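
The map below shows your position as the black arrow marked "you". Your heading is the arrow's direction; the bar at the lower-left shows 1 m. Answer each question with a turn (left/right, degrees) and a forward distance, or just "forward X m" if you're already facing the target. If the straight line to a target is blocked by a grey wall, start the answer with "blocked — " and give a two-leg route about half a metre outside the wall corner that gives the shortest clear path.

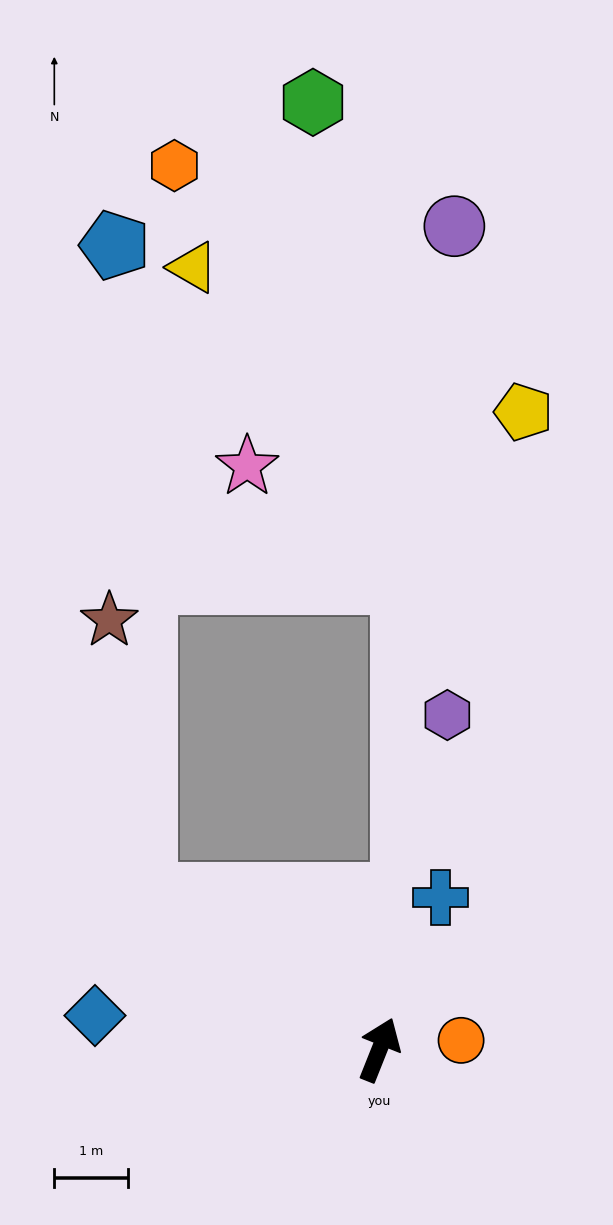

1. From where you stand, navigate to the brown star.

blocked — turn left 78°, forward 3.8 m, then turn right 49°, forward 3.8 m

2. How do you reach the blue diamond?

turn left 105°, forward 3.9 m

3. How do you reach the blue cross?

forward 2.2 m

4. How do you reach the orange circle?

turn right 62°, forward 1.1 m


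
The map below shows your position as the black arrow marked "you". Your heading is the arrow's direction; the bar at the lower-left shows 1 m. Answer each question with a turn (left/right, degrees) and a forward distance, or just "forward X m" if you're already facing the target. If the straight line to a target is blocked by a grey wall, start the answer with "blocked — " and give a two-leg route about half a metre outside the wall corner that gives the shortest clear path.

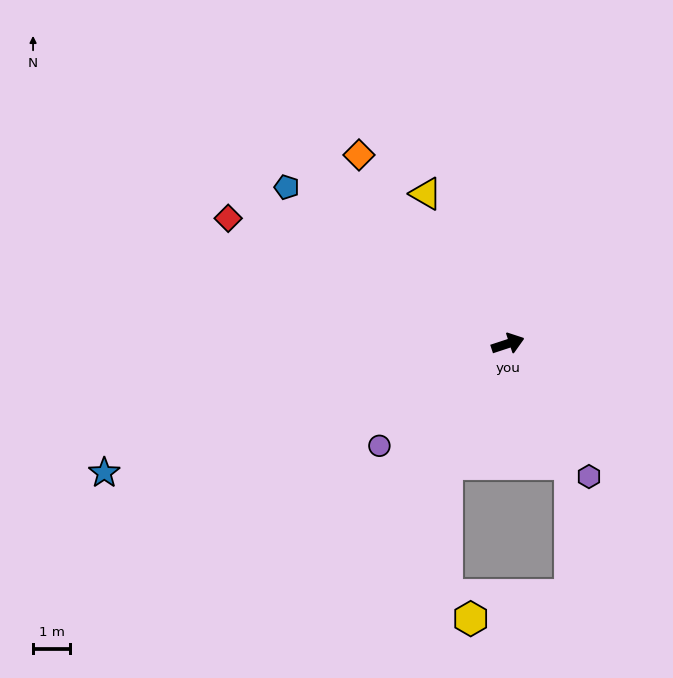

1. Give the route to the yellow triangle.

turn left 100°, forward 4.6 m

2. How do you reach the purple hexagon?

turn right 77°, forward 4.2 m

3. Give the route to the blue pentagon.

turn left 127°, forward 7.3 m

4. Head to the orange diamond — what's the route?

turn left 110°, forward 6.5 m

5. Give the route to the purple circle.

turn right 160°, forward 4.4 m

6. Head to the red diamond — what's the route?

turn left 138°, forward 8.2 m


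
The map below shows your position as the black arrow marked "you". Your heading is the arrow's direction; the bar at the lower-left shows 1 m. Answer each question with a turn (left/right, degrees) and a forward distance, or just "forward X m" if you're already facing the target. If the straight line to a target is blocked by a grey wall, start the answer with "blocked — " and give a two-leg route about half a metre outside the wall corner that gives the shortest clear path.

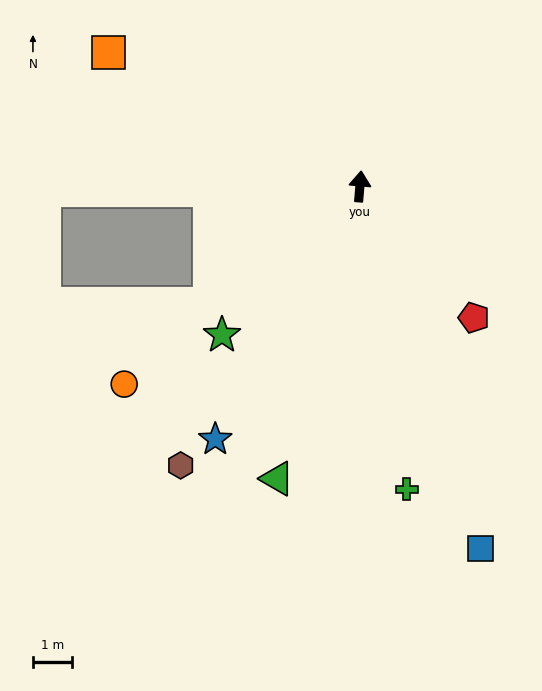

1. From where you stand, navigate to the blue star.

turn left 155°, forward 7.5 m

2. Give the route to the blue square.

turn right 157°, forward 9.8 m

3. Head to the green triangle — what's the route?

turn left 169°, forward 7.8 m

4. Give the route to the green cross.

turn right 166°, forward 7.9 m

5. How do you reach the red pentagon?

turn right 134°, forward 4.5 m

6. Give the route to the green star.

turn left 142°, forward 5.2 m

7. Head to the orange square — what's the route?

turn left 67°, forward 7.3 m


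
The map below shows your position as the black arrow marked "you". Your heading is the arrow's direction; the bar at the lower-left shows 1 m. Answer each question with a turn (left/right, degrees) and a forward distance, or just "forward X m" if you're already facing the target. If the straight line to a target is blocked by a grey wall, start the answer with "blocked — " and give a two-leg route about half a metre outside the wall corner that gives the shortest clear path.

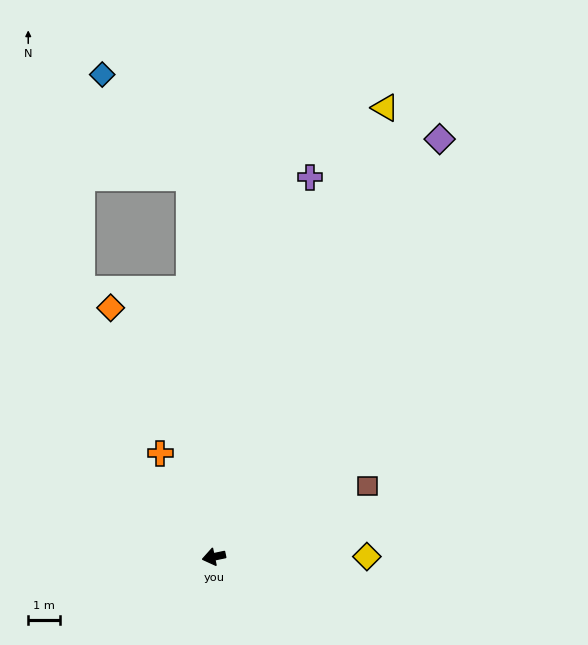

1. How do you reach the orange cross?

turn right 74°, forward 3.7 m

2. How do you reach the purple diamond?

turn right 130°, forward 14.9 m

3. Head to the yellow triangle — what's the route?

turn right 123°, forward 15.1 m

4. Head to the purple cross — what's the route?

turn right 116°, forward 12.3 m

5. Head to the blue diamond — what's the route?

blocked — turn right 98°, forward 11.9 m, then turn left 37°, forward 4.2 m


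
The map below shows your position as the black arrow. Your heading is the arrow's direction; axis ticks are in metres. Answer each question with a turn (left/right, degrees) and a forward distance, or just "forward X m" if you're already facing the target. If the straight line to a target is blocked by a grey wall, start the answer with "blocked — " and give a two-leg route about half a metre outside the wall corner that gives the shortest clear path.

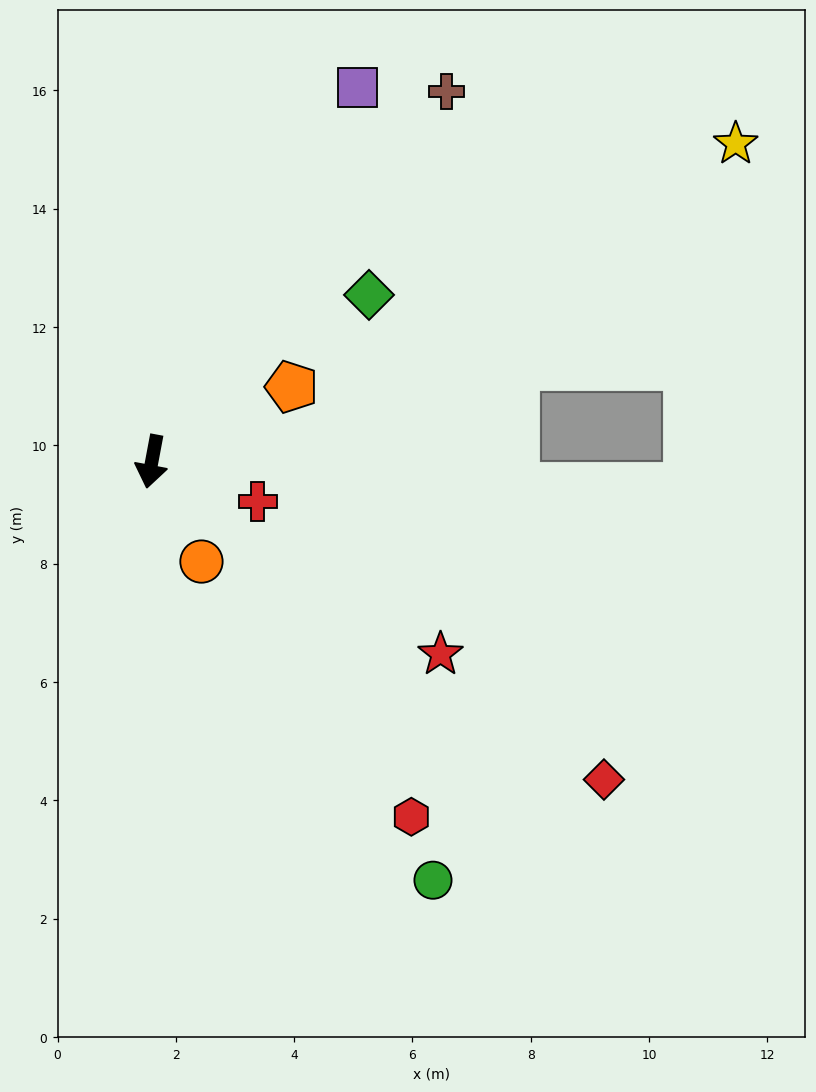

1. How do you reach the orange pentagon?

turn left 129°, forward 2.7 m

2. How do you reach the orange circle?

turn left 37°, forward 1.9 m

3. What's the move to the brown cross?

turn left 152°, forward 8.0 m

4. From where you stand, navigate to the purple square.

turn left 162°, forward 7.2 m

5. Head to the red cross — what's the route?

turn left 80°, forward 1.9 m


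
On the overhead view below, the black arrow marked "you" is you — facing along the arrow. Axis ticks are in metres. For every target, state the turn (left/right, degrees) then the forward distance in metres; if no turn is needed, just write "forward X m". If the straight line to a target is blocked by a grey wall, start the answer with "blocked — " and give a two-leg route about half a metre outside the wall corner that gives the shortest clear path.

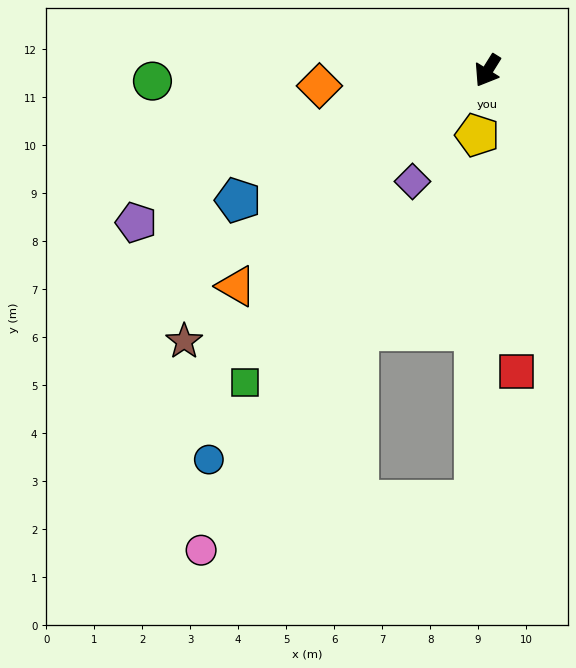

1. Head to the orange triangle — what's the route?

turn right 17°, forward 6.9 m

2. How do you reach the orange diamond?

turn right 53°, forward 3.5 m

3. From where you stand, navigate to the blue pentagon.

turn right 31°, forward 5.9 m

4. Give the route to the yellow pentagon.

turn left 23°, forward 1.4 m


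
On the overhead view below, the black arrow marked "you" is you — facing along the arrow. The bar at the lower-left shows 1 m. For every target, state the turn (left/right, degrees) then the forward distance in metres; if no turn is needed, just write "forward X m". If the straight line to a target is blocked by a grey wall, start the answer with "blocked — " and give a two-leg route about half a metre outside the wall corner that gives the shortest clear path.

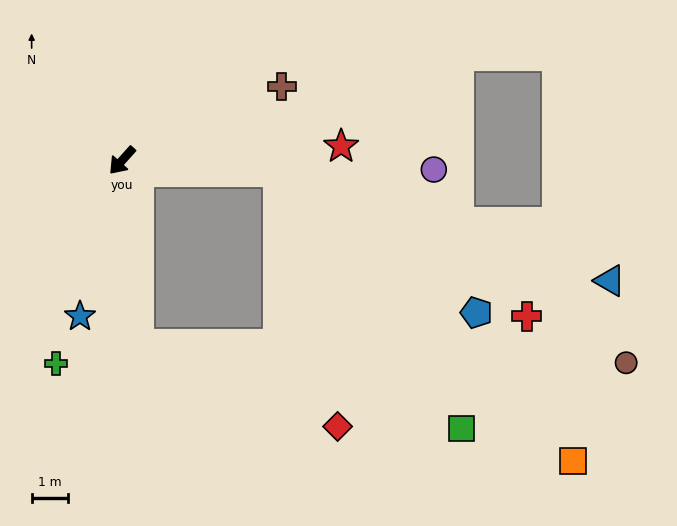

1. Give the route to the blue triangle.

blocked — turn left 128°, forward 4.3 m, then turn right 14°, forward 9.6 m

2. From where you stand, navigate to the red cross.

blocked — turn left 128°, forward 4.3 m, then turn right 26°, forward 7.9 m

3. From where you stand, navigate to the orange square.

blocked — turn left 128°, forward 4.3 m, then turn right 41°, forward 11.3 m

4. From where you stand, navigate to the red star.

turn left 136°, forward 6.0 m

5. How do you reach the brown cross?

turn left 157°, forward 4.8 m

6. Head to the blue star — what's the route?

turn left 27°, forward 4.4 m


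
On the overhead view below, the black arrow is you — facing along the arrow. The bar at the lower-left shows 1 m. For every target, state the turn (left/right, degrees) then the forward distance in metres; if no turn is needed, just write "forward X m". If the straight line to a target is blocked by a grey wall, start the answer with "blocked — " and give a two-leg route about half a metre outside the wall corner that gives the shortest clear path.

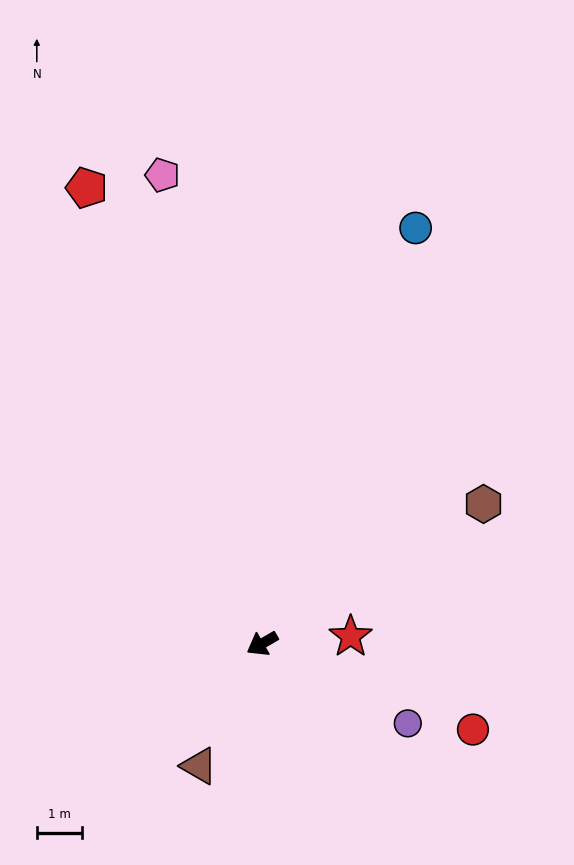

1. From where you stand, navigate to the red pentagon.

turn right 99°, forward 10.7 m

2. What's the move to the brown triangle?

turn left 33°, forward 3.0 m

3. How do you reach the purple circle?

turn left 121°, forward 3.7 m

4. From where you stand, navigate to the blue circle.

turn right 140°, forward 9.7 m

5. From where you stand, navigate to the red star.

turn left 154°, forward 2.0 m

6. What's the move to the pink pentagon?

turn right 108°, forward 10.5 m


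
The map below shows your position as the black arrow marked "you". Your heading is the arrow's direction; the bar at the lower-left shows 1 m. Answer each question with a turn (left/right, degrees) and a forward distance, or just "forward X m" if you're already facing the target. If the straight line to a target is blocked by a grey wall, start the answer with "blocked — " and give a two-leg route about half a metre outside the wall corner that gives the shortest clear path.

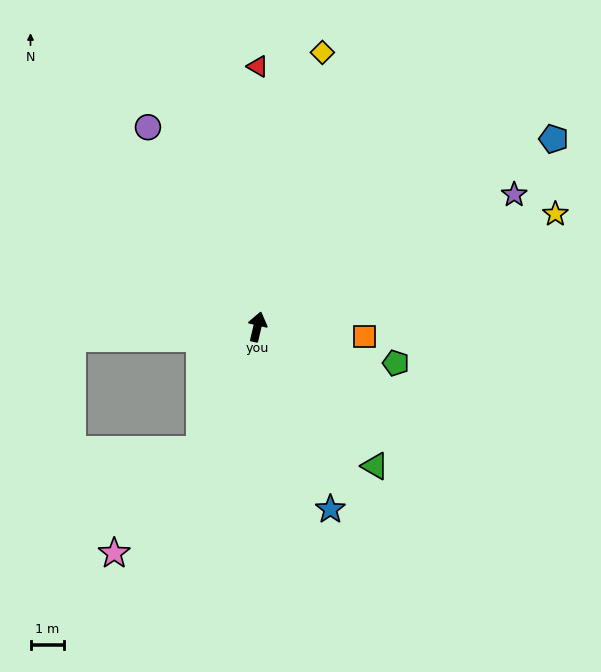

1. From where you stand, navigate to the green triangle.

turn right 127°, forward 5.4 m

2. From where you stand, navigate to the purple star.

turn right 50°, forward 8.5 m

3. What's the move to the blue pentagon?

turn right 44°, forward 10.3 m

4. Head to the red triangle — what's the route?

turn left 13°, forward 7.7 m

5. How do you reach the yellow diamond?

forward 8.3 m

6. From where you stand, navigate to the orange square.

turn right 82°, forward 3.2 m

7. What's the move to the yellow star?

turn right 56°, forward 9.4 m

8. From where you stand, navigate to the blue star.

turn right 145°, forward 5.8 m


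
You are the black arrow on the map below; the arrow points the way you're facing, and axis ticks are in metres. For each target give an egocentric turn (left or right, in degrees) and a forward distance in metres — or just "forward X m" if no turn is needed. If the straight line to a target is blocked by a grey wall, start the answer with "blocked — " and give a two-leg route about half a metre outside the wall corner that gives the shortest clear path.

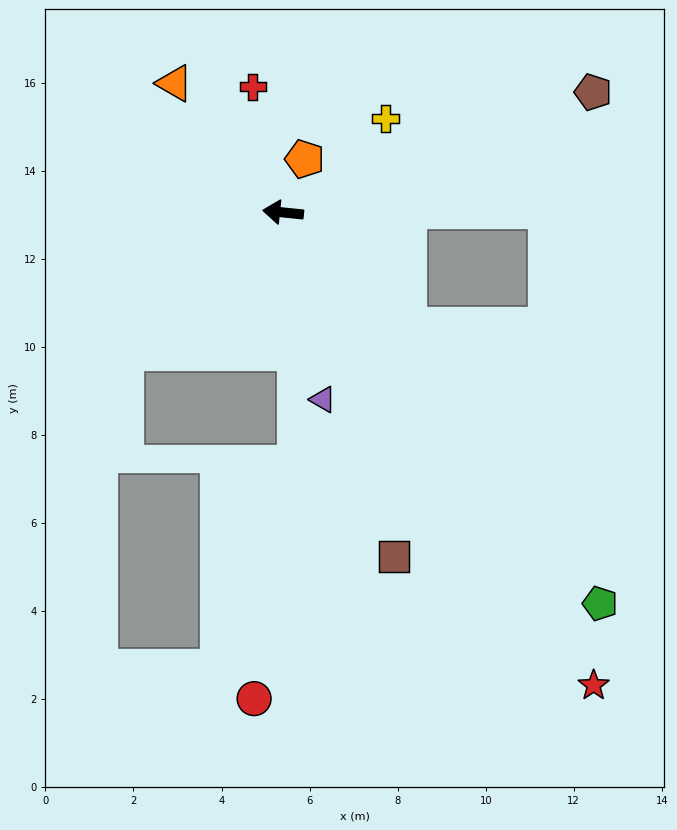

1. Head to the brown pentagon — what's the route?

turn right 153°, forward 7.6 m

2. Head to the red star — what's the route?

turn left 129°, forward 12.9 m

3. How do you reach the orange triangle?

turn right 44°, forward 3.8 m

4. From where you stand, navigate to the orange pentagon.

turn right 106°, forward 1.3 m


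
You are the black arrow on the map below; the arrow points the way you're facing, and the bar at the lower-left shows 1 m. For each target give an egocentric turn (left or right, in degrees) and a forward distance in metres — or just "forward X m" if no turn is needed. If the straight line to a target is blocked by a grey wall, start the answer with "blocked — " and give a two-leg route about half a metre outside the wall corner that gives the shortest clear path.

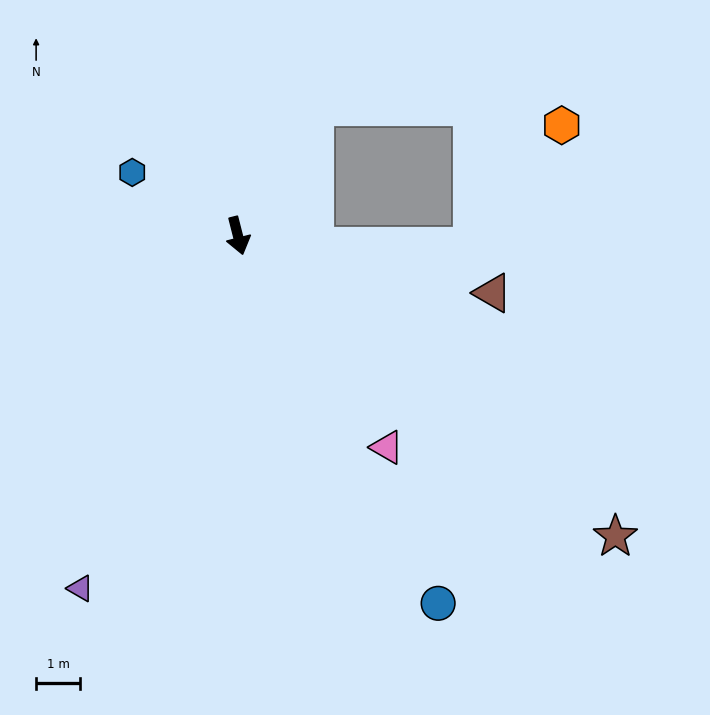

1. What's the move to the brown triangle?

turn left 63°, forward 5.9 m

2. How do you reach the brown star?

turn left 37°, forward 10.9 m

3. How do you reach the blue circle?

turn left 14°, forward 9.4 m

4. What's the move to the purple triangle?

turn right 38°, forward 8.7 m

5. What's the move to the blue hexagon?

turn right 135°, forward 2.8 m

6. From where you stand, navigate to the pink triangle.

turn left 21°, forward 5.8 m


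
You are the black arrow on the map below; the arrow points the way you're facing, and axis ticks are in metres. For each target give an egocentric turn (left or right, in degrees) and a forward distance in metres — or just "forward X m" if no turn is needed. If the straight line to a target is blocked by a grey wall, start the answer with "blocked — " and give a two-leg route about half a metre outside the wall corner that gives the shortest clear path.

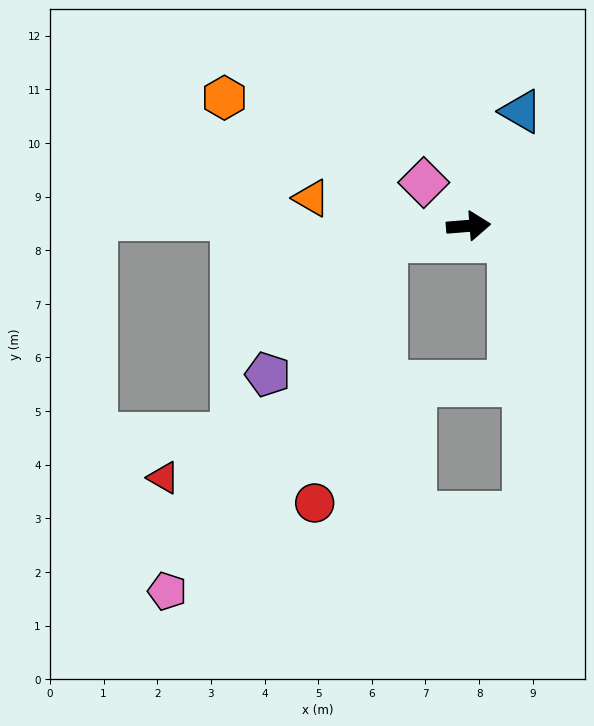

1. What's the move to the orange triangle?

turn left 165°, forward 3.0 m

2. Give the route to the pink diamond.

turn left 131°, forward 1.2 m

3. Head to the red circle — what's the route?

blocked — turn right 175°, forward 1.6 m, then turn left 65°, forward 5.1 m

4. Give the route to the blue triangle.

turn left 61°, forward 2.3 m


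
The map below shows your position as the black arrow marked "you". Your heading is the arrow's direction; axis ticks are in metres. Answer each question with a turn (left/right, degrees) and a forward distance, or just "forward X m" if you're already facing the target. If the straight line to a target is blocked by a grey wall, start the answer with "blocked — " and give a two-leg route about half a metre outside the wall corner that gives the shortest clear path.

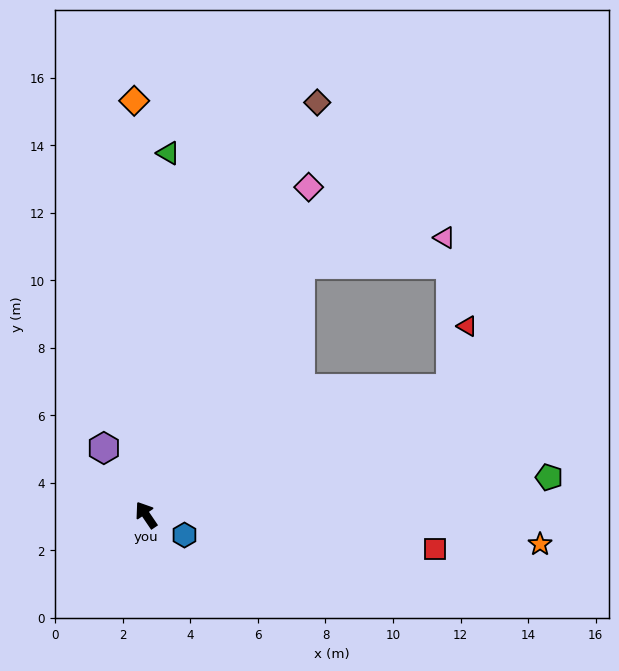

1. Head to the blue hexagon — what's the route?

turn right 152°, forward 1.3 m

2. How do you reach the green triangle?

turn right 38°, forward 10.7 m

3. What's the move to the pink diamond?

turn right 61°, forward 10.8 m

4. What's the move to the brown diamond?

turn right 57°, forward 13.2 m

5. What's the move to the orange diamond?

turn right 33°, forward 12.3 m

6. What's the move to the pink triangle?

blocked — turn right 66°, forward 8.7 m, then turn right 47°, forward 4.3 m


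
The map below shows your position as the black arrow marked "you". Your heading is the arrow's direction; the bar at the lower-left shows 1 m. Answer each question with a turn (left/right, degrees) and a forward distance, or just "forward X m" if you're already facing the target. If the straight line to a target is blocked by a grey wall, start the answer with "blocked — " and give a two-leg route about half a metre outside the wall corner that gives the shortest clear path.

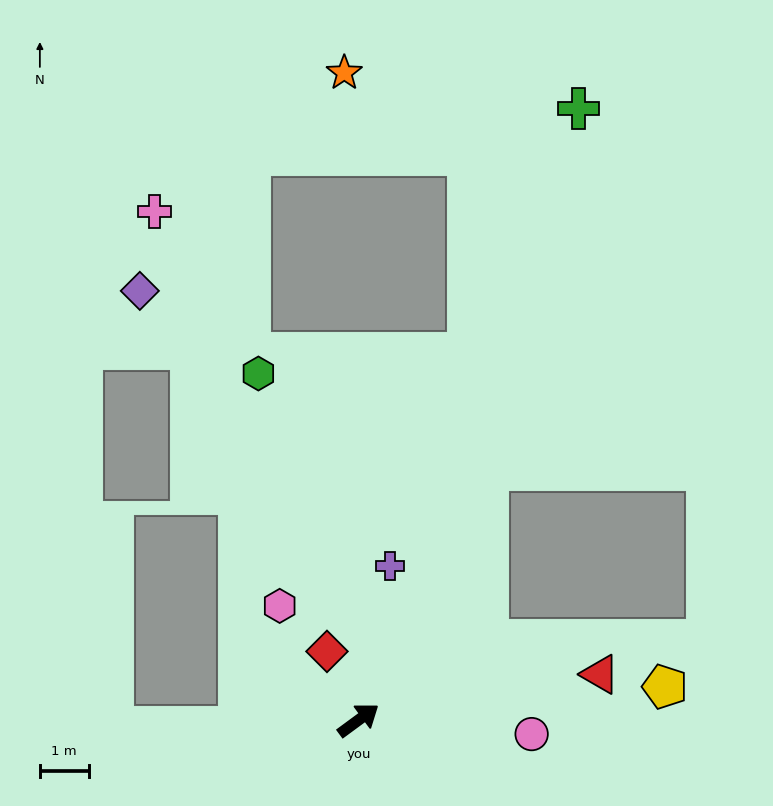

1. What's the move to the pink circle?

turn right 41°, forward 3.6 m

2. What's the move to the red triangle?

turn right 26°, forward 5.0 m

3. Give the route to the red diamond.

turn left 78°, forward 1.5 m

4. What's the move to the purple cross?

turn left 42°, forward 3.2 m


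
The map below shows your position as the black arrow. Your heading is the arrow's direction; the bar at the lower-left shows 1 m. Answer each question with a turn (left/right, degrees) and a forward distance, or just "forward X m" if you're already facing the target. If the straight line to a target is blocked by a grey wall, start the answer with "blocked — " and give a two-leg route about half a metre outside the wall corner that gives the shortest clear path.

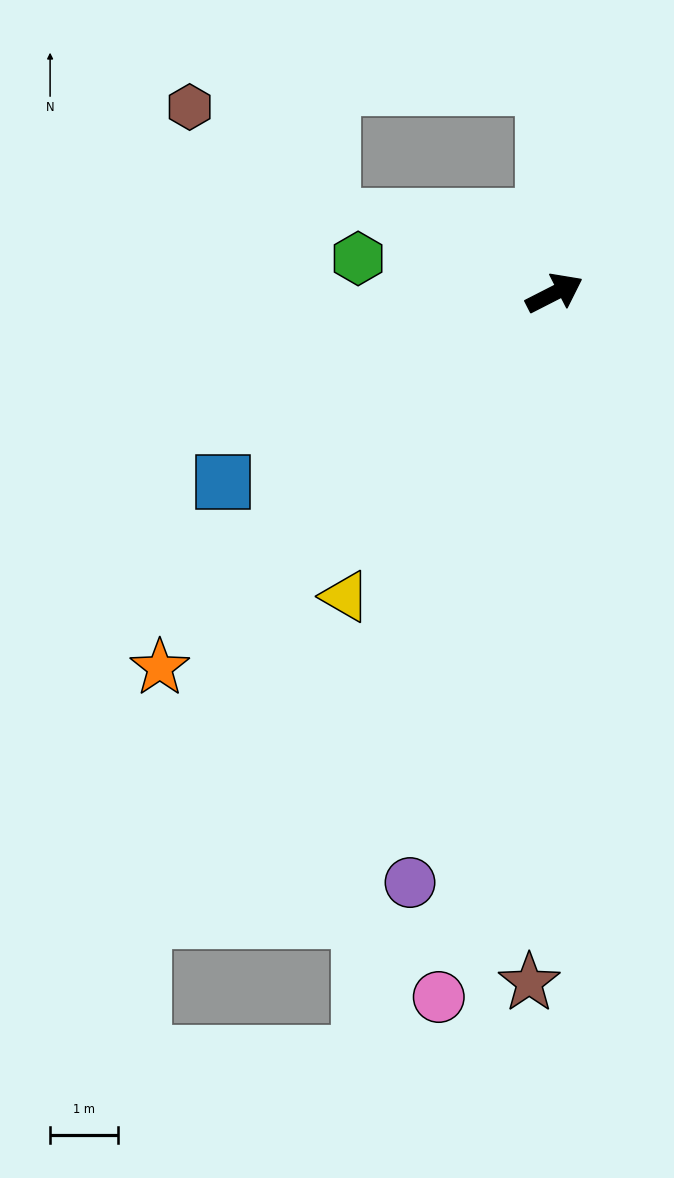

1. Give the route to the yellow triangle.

turn right 152°, forward 5.4 m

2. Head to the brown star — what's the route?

turn right 119°, forward 10.1 m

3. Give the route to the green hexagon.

turn left 143°, forward 2.9 m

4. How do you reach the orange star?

turn right 164°, forward 8.0 m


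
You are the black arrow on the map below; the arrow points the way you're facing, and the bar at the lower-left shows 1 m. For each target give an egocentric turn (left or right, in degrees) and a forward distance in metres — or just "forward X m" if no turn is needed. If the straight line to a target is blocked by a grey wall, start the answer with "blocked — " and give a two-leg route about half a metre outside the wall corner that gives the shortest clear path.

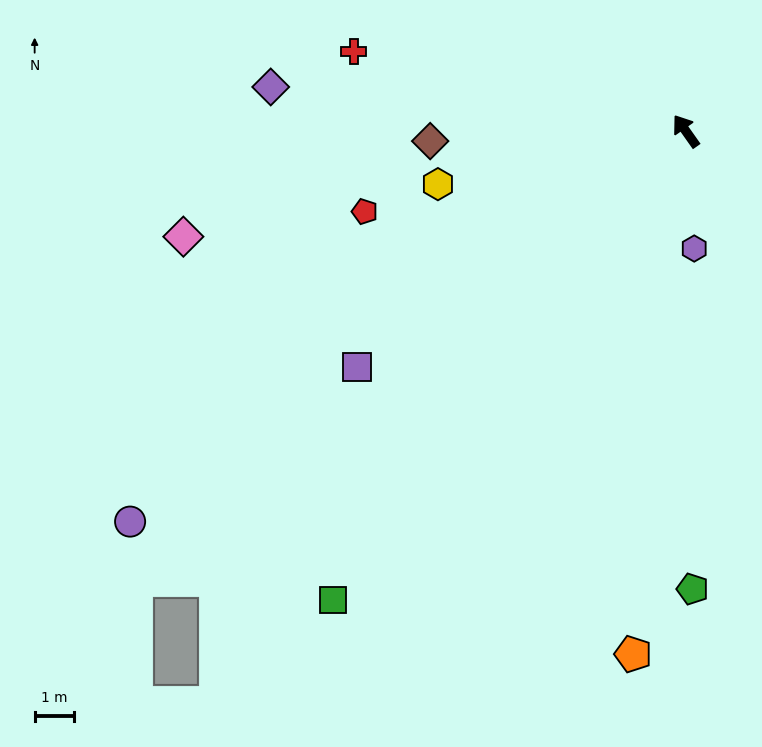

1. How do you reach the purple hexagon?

turn left 149°, forward 3.0 m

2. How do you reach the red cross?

turn left 41°, forward 8.7 m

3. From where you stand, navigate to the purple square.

turn left 90°, forward 10.3 m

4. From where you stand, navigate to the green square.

turn left 108°, forward 14.9 m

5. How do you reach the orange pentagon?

turn left 139°, forward 13.4 m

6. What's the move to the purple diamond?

turn left 49°, forward 10.6 m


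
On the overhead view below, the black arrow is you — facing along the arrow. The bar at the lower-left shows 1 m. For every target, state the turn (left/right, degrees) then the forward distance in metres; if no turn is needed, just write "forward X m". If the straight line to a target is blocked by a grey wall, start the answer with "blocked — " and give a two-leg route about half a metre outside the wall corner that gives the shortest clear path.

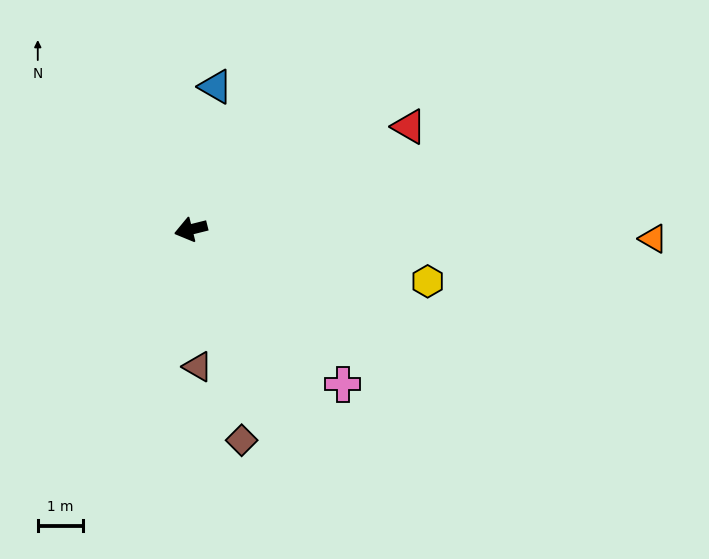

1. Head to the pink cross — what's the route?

turn left 120°, forward 4.8 m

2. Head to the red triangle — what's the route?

turn right 169°, forward 5.4 m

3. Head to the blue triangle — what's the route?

turn right 114°, forward 3.2 m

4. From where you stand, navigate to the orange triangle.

turn left 165°, forward 10.3 m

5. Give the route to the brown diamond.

turn left 90°, forward 4.8 m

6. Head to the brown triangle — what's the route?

turn left 79°, forward 3.1 m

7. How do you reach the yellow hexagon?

turn left 154°, forward 5.4 m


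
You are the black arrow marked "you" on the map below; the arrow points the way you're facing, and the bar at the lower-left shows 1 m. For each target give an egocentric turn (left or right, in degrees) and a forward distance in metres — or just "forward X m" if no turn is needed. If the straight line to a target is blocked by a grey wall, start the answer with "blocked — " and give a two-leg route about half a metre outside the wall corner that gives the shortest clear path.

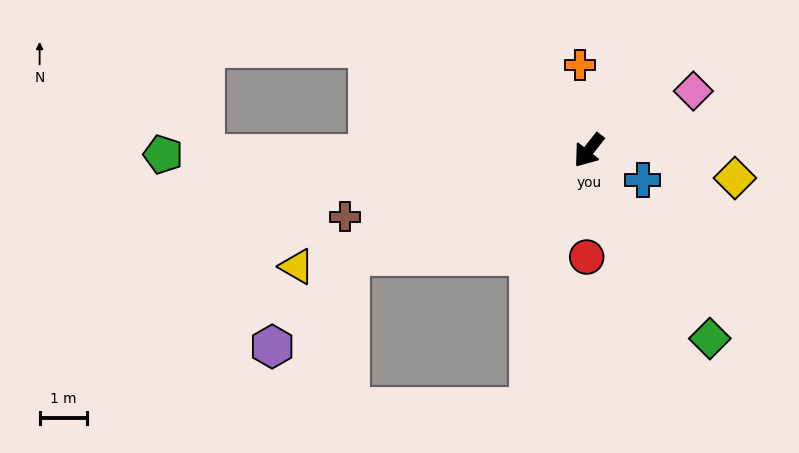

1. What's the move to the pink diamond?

turn left 158°, forward 2.5 m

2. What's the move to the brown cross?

turn right 37°, forward 5.3 m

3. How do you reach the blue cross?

turn left 100°, forward 1.3 m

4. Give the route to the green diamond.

turn left 71°, forward 4.7 m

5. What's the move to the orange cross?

turn right 136°, forward 1.8 m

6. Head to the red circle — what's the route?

turn left 37°, forward 2.2 m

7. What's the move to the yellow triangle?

turn right 30°, forward 6.6 m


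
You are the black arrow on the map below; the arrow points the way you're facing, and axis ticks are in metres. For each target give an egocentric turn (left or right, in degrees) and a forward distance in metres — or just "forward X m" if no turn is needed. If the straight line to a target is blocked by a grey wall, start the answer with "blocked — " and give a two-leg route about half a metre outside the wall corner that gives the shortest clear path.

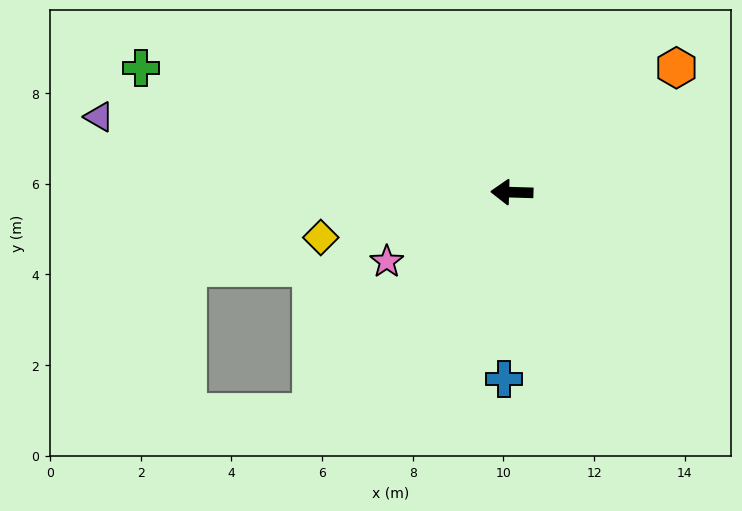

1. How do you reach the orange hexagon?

turn right 141°, forward 4.6 m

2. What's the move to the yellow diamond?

turn left 15°, forward 4.3 m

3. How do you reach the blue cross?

turn left 89°, forward 4.1 m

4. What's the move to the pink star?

turn left 31°, forward 3.2 m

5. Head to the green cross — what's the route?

turn right 17°, forward 8.6 m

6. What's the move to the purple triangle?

turn right 9°, forward 9.3 m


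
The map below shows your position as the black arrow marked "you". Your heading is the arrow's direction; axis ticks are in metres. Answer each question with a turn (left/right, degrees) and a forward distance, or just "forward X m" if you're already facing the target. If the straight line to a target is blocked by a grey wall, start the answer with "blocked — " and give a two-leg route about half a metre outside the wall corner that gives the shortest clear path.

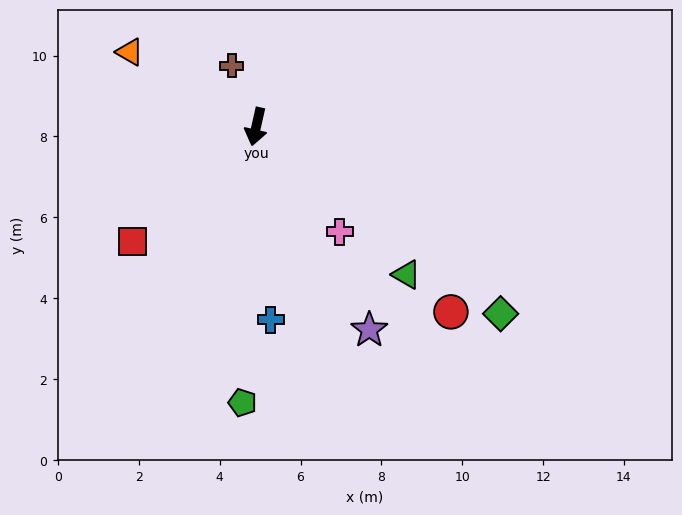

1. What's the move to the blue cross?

turn left 17°, forward 4.8 m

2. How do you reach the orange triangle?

turn right 108°, forward 3.6 m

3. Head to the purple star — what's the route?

turn left 42°, forward 5.8 m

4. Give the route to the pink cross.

turn left 51°, forward 3.3 m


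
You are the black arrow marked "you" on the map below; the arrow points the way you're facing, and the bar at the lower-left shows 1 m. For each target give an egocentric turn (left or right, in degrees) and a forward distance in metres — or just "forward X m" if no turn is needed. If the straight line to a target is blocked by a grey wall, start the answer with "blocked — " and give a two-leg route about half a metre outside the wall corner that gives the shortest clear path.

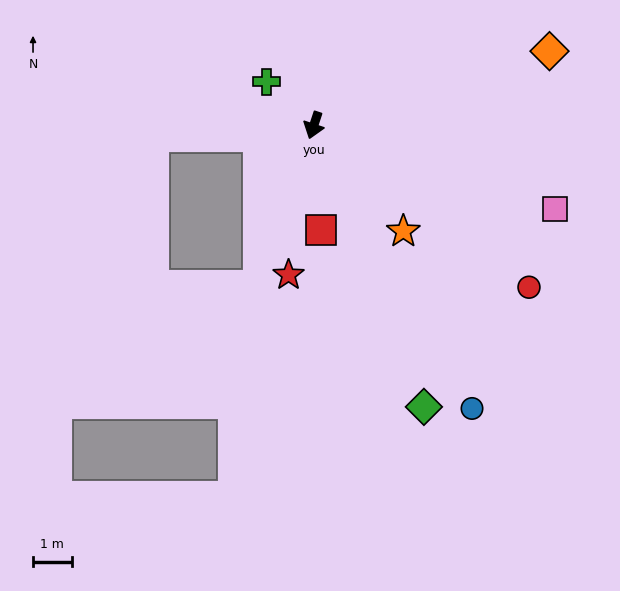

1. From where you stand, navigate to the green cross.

turn right 114°, forward 1.7 m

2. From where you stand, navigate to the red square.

turn left 22°, forward 2.7 m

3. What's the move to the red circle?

turn left 71°, forward 7.0 m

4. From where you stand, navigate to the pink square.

turn left 89°, forward 6.6 m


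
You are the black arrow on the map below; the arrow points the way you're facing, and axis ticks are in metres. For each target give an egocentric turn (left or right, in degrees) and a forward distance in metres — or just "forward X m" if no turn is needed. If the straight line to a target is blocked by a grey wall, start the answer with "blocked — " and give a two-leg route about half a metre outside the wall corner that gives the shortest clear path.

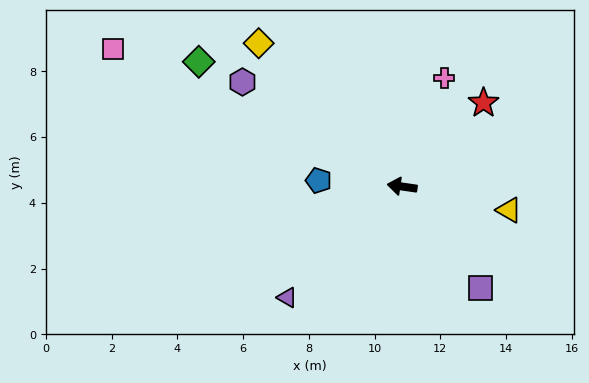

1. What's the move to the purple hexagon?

turn right 25°, forward 5.8 m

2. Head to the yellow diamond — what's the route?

turn right 37°, forward 6.2 m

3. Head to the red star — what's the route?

turn right 126°, forward 3.6 m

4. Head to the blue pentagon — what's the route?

turn left 4°, forward 2.5 m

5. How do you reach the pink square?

turn right 17°, forward 9.7 m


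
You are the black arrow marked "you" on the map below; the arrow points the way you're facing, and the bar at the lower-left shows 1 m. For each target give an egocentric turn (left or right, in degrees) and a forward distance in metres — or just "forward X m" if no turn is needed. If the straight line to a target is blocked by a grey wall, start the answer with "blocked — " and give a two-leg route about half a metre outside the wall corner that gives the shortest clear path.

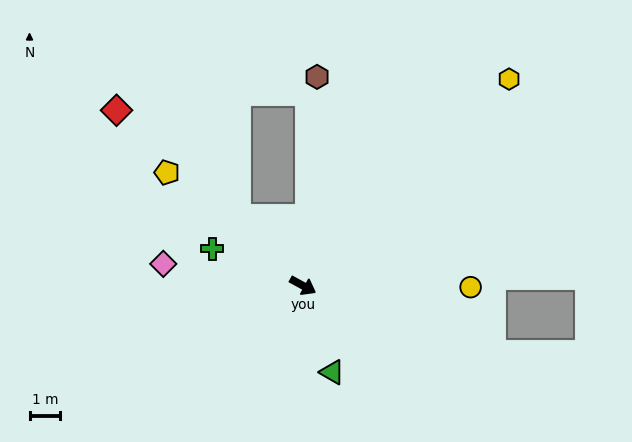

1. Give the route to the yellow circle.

turn left 28°, forward 5.4 m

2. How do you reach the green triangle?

turn right 43°, forward 3.0 m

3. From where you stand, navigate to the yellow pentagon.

turn left 169°, forward 5.7 m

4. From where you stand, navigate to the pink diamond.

turn right 160°, forward 4.6 m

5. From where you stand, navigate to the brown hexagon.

turn left 115°, forward 6.8 m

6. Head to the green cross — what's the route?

turn right 173°, forward 3.2 m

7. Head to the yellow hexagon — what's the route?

turn left 74°, forward 9.5 m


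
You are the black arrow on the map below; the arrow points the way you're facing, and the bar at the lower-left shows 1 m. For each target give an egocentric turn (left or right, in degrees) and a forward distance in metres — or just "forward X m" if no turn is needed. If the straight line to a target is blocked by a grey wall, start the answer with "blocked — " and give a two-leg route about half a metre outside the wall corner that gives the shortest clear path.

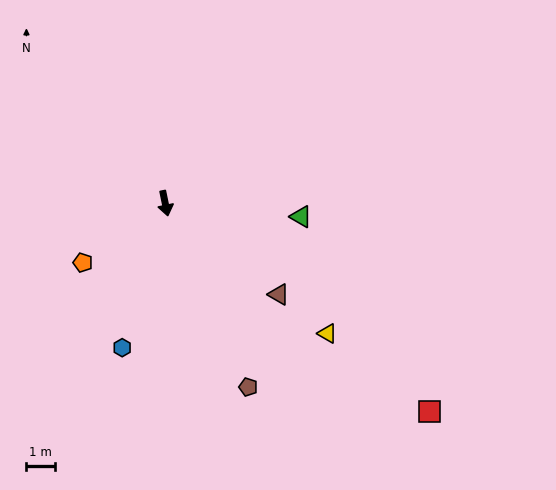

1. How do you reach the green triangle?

turn left 73°, forward 4.8 m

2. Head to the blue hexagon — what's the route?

turn right 28°, forward 5.3 m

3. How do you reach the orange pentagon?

turn right 66°, forward 3.6 m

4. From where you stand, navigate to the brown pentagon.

turn left 13°, forward 7.1 m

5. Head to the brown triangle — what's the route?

turn left 40°, forward 5.2 m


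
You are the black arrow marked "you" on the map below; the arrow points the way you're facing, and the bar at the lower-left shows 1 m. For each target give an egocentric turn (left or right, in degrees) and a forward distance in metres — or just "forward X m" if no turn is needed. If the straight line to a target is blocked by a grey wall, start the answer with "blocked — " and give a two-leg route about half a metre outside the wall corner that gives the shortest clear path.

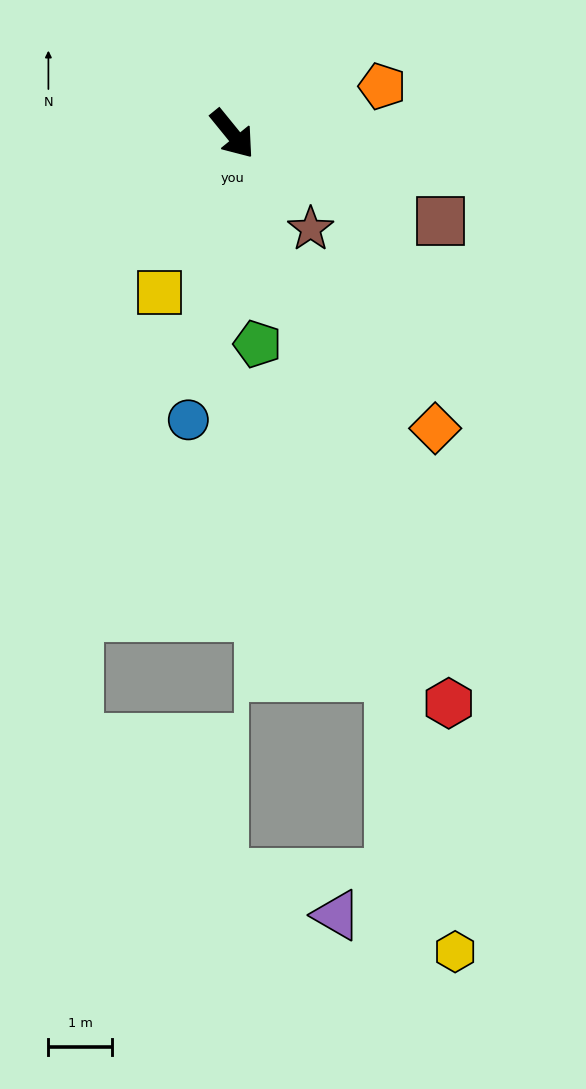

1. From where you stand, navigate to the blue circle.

turn right 48°, forward 4.6 m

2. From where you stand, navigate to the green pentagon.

turn right 32°, forward 3.3 m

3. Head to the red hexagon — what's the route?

turn right 18°, forward 9.6 m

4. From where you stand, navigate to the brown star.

forward 1.9 m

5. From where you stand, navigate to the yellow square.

turn right 64°, forward 2.8 m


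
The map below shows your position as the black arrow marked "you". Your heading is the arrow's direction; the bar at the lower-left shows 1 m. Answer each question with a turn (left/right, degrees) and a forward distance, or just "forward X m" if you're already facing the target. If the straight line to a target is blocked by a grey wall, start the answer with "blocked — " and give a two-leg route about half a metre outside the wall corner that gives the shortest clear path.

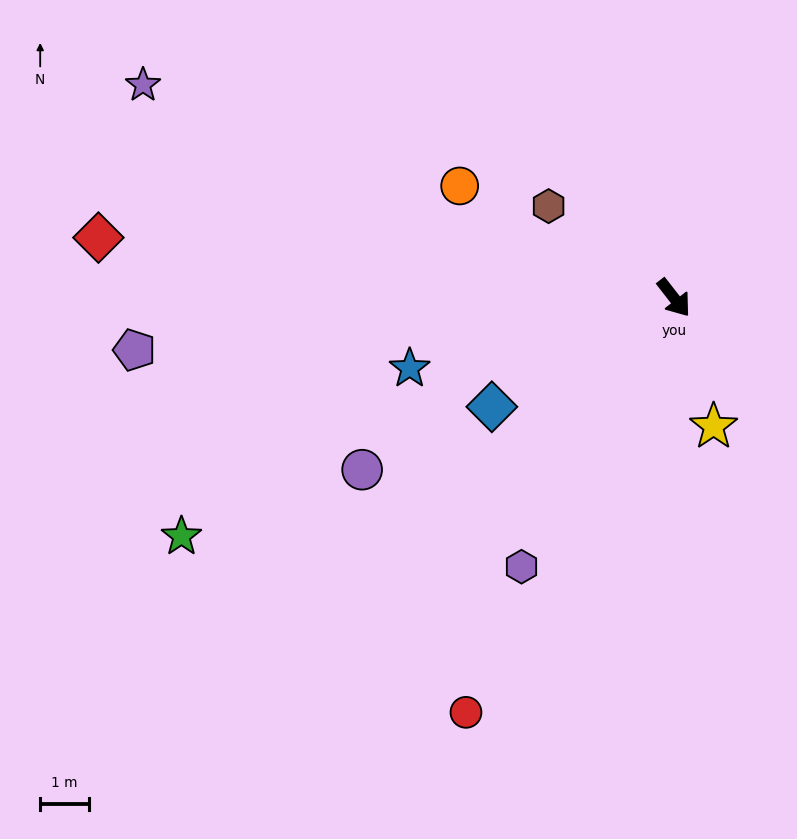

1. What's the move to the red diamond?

turn right 134°, forward 11.9 m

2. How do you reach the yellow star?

turn right 21°, forward 2.8 m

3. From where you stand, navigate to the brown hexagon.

turn right 164°, forward 3.2 m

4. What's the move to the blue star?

turn right 113°, forward 5.6 m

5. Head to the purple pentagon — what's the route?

turn right 122°, forward 11.1 m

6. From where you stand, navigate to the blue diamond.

turn right 97°, forward 4.4 m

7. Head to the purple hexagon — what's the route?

turn right 67°, forward 6.4 m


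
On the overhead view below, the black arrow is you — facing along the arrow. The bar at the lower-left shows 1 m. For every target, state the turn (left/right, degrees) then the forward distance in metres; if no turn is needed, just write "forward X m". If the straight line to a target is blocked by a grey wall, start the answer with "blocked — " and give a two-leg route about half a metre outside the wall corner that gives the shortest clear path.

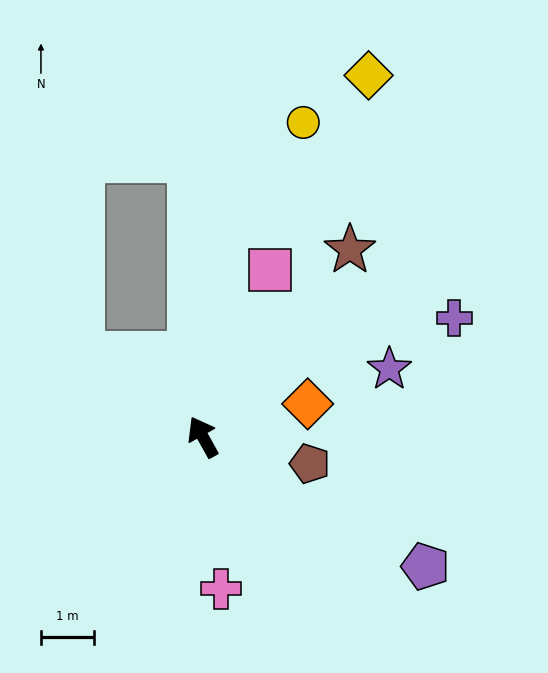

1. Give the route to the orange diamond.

turn right 102°, forward 2.1 m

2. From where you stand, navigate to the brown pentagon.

turn right 133°, forward 2.1 m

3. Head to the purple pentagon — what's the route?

turn right 149°, forward 4.9 m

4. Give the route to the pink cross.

turn left 158°, forward 2.9 m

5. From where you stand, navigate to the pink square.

turn right 51°, forward 3.4 m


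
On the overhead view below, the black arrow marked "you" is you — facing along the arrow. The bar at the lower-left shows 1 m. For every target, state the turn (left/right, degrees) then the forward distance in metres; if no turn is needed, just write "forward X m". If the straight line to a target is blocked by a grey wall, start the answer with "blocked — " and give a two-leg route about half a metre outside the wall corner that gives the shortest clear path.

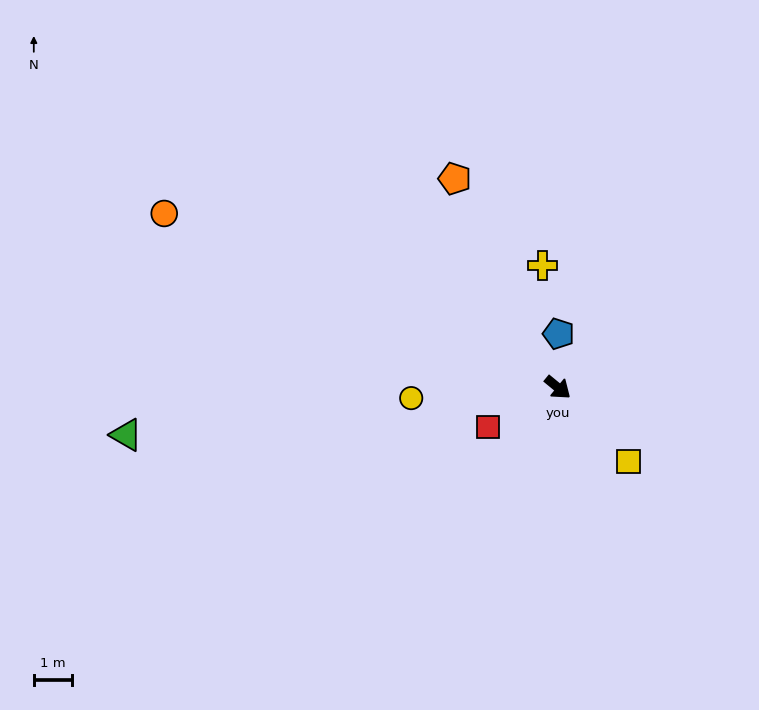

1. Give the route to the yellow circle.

turn right 136°, forward 3.8 m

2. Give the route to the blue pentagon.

turn left 129°, forward 1.4 m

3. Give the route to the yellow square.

turn right 7°, forward 2.6 m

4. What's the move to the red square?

turn right 111°, forward 2.1 m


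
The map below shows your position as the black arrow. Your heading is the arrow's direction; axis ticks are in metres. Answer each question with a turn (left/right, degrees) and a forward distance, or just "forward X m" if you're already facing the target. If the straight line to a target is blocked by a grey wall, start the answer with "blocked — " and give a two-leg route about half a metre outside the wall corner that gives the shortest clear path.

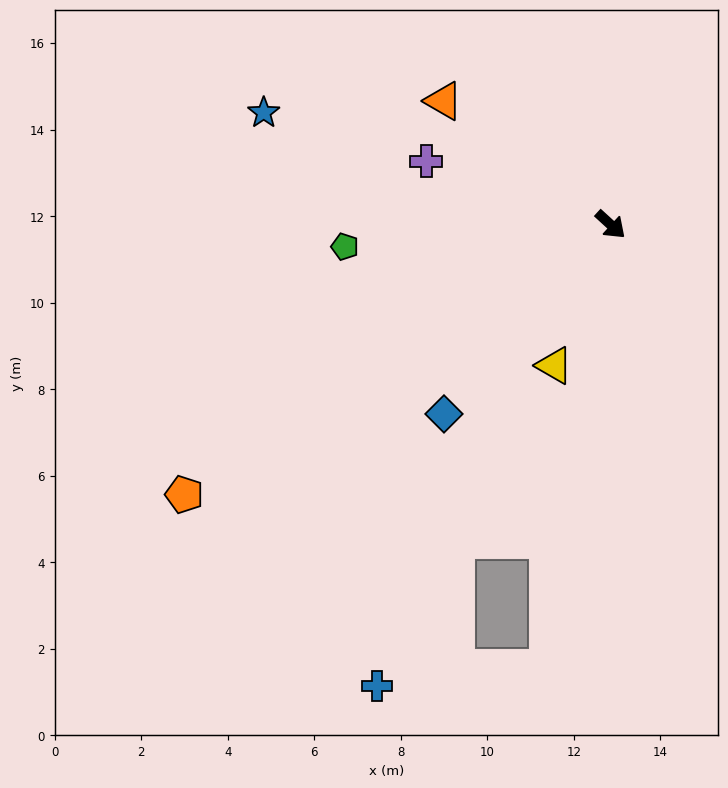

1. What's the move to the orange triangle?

turn right 174°, forward 4.8 m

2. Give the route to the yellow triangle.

turn right 69°, forward 3.5 m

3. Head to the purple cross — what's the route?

turn right 157°, forward 4.5 m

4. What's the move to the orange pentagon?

turn right 105°, forward 11.7 m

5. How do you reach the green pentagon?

turn right 133°, forward 6.2 m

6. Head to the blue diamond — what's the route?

turn right 89°, forward 5.8 m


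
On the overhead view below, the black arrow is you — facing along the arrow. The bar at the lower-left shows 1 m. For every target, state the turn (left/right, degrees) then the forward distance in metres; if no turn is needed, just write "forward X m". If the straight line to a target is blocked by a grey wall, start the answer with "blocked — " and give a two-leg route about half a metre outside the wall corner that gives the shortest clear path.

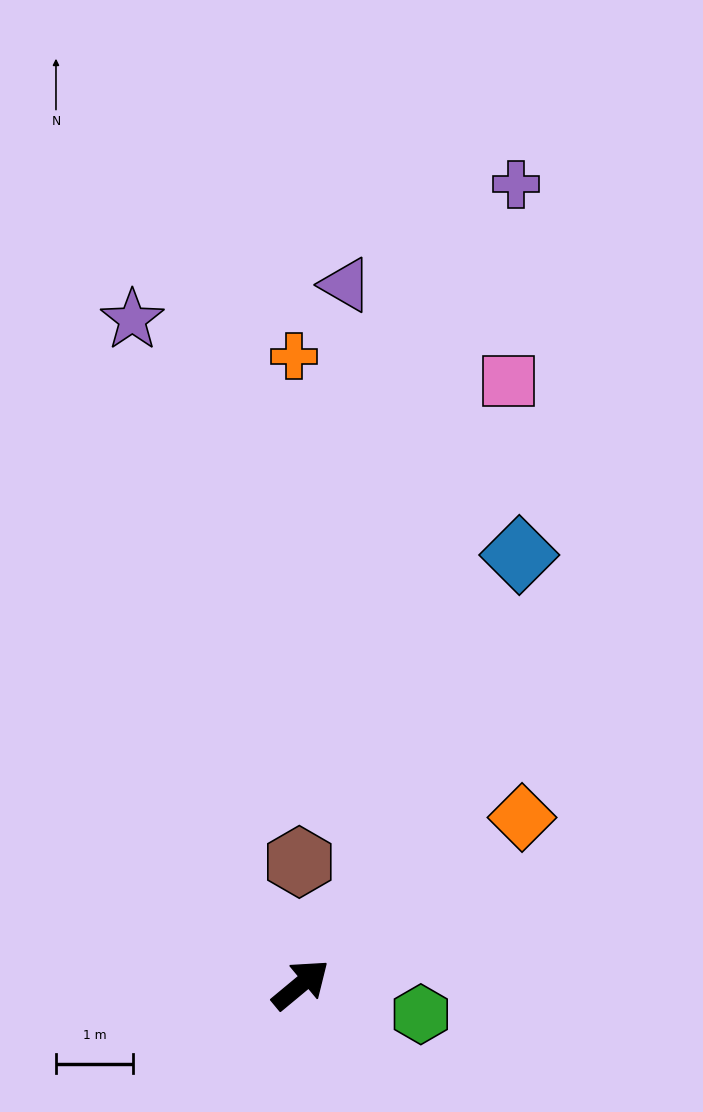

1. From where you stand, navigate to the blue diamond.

turn left 23°, forward 6.3 m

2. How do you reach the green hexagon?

turn right 54°, forward 1.6 m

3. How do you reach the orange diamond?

turn right 3°, forward 3.6 m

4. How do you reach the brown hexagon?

turn left 51°, forward 1.6 m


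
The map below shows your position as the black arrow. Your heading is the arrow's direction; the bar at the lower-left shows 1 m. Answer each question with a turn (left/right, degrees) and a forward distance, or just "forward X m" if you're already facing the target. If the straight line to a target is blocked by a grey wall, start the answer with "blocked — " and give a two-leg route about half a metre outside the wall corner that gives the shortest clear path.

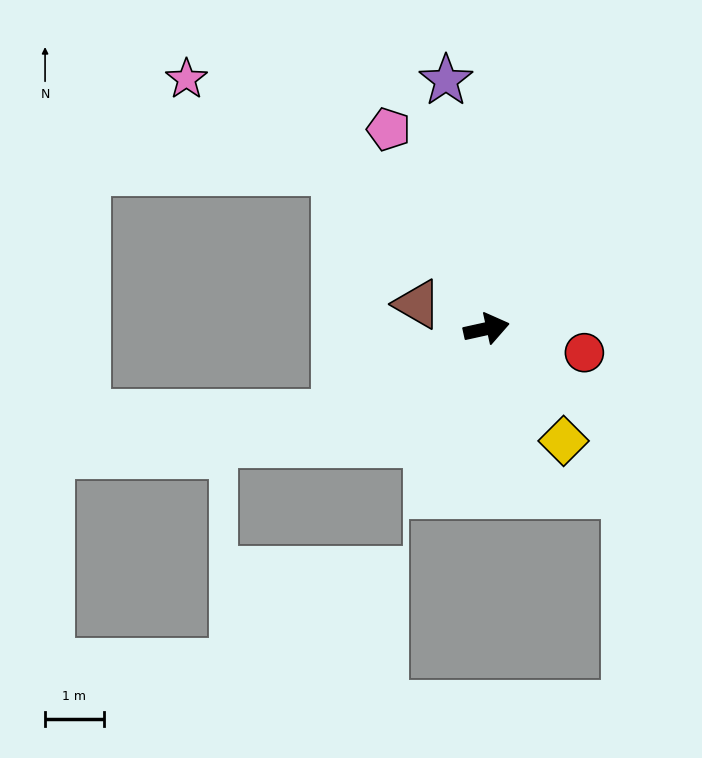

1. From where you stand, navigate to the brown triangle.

turn left 148°, forward 1.3 m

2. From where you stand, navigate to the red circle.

turn right 26°, forward 1.7 m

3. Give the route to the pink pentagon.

turn left 104°, forward 3.8 m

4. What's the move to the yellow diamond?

turn right 68°, forward 2.3 m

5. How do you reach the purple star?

turn left 87°, forward 4.3 m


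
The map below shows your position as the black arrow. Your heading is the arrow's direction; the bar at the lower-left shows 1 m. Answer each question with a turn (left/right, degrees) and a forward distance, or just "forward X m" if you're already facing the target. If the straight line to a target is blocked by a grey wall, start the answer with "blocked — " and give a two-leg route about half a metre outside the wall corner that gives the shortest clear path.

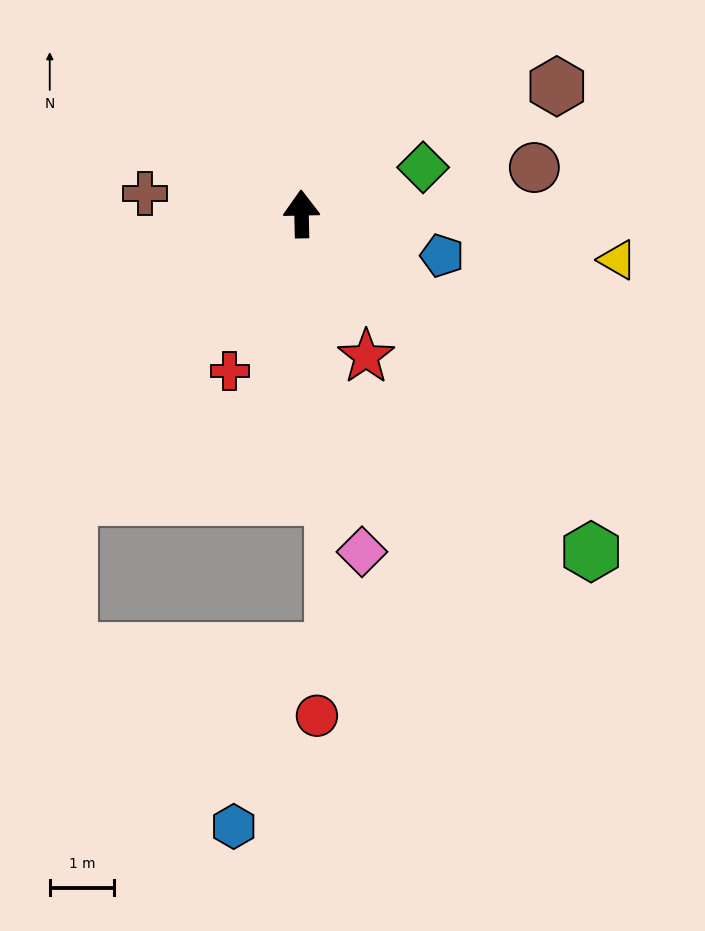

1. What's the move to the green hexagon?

turn right 141°, forward 6.9 m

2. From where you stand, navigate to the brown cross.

turn left 81°, forward 2.4 m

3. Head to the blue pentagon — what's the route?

turn right 108°, forward 2.3 m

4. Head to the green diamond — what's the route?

turn right 70°, forward 2.0 m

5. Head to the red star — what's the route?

turn right 157°, forward 2.4 m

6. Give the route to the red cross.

turn left 154°, forward 2.7 m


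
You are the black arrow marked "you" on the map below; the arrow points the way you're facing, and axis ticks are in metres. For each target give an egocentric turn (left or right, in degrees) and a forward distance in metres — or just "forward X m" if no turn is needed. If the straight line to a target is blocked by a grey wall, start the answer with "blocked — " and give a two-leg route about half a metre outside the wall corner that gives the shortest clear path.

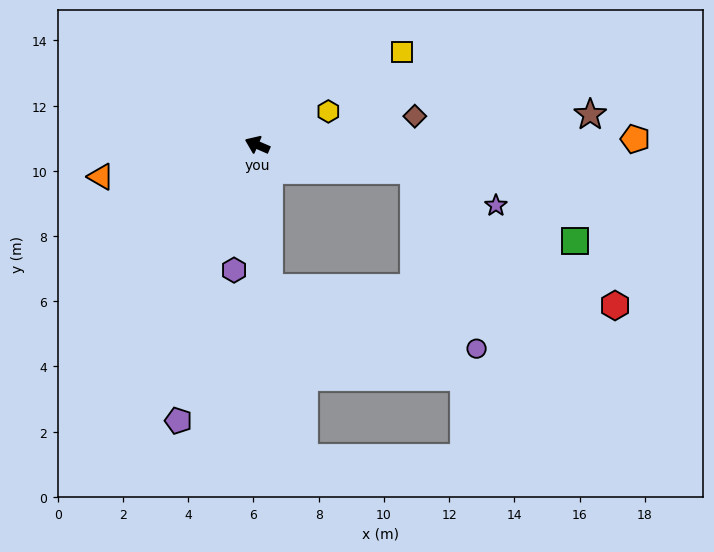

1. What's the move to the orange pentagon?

turn right 156°, forward 11.6 m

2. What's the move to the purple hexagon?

turn left 103°, forward 3.9 m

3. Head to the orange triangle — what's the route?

turn left 35°, forward 4.9 m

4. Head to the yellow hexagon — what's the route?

turn right 131°, forward 2.4 m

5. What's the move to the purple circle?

blocked — turn right 166°, forward 4.9 m, then turn right 61°, forward 5.8 m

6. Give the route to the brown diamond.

turn right 146°, forward 4.9 m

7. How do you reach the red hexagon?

blocked — turn left 118°, forward 4.4 m, then turn left 82°, forward 10.6 m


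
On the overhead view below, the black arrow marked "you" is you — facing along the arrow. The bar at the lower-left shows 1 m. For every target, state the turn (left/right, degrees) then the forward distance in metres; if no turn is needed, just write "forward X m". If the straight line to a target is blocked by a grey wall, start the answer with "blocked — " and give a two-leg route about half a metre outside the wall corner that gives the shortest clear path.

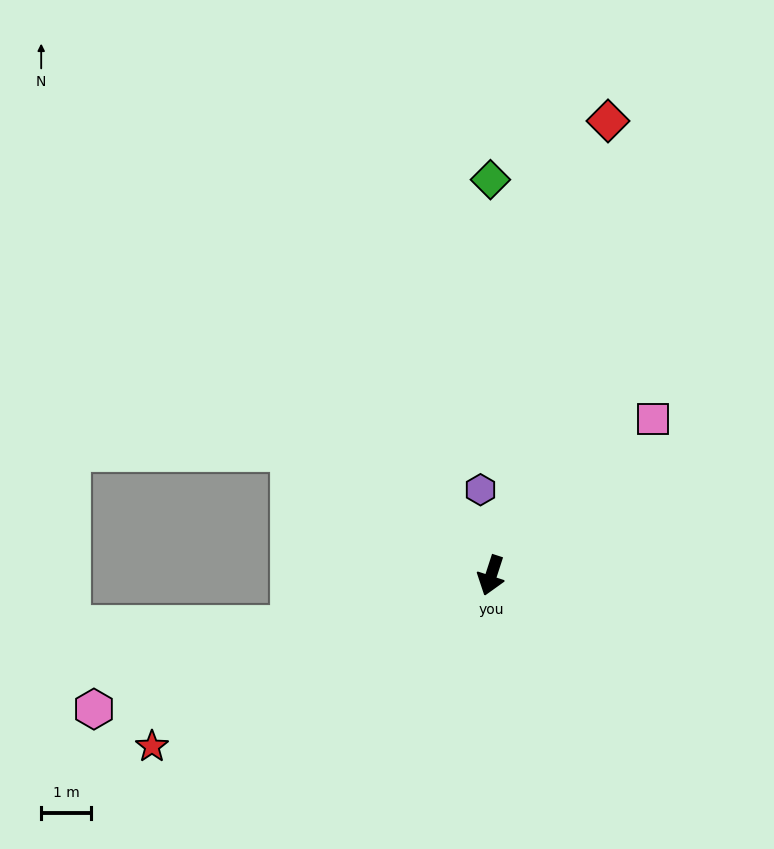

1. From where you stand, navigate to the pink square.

turn left 152°, forward 4.5 m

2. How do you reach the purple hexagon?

turn right 155°, forward 1.7 m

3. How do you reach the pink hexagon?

turn right 53°, forward 8.4 m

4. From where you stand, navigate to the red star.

turn right 45°, forward 7.6 m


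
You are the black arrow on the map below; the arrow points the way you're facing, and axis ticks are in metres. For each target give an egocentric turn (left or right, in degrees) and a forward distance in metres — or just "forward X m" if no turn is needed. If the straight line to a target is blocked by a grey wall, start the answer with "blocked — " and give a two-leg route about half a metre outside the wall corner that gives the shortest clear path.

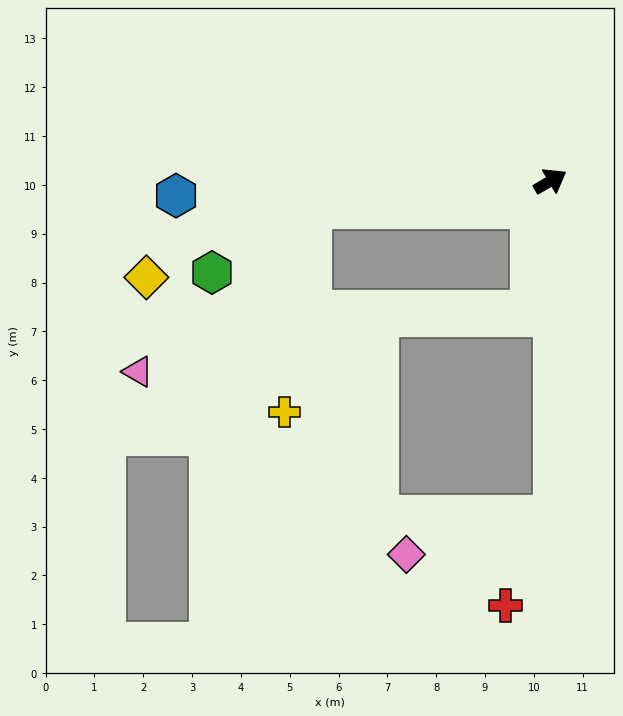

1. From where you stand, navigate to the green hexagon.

blocked — turn left 156°, forward 4.9 m, then turn left 27°, forward 2.4 m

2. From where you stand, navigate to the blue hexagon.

turn left 152°, forward 7.7 m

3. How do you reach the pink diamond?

blocked — turn right 120°, forward 6.9 m, then turn right 76°, forward 3.1 m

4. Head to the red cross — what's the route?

blocked — turn right 120°, forward 6.9 m, then turn right 29°, forward 2.1 m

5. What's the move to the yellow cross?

blocked — turn left 156°, forward 4.9 m, then turn left 76°, forward 4.2 m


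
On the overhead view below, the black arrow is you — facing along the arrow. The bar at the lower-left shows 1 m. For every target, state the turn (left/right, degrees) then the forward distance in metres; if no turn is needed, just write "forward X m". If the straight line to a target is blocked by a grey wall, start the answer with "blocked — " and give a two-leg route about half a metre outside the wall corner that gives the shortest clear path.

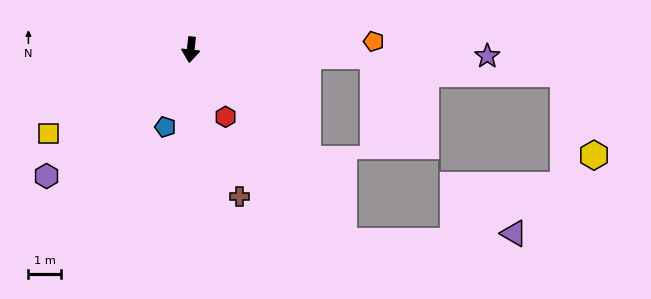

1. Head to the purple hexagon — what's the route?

turn right 42°, forward 5.9 m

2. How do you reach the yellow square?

turn right 53°, forward 5.1 m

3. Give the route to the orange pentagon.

turn left 99°, forward 5.7 m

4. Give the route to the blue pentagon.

turn right 12°, forward 2.5 m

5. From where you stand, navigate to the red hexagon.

turn left 34°, forward 2.3 m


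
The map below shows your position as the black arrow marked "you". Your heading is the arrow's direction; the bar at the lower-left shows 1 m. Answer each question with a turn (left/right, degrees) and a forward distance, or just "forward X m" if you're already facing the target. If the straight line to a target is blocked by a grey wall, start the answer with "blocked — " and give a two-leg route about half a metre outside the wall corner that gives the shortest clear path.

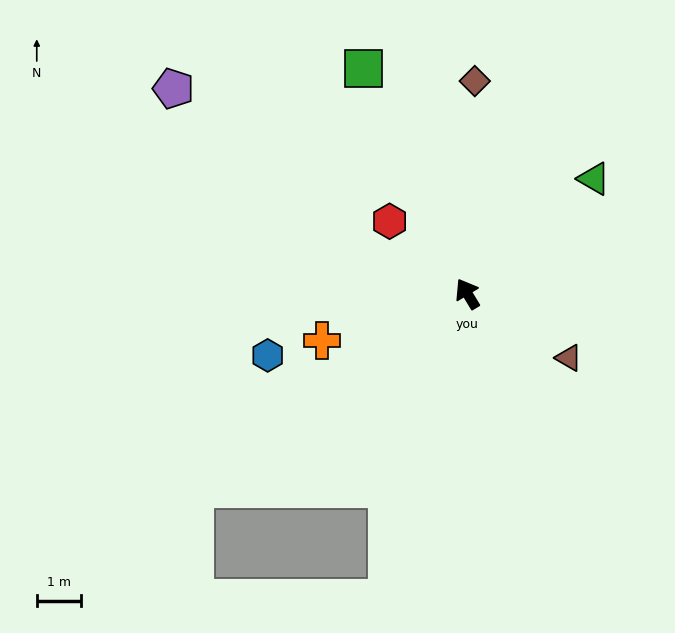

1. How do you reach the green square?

turn right 6°, forward 5.5 m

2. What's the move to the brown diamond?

turn right 33°, forward 4.8 m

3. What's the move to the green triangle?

turn right 79°, forward 3.8 m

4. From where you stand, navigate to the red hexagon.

turn left 16°, forward 2.4 m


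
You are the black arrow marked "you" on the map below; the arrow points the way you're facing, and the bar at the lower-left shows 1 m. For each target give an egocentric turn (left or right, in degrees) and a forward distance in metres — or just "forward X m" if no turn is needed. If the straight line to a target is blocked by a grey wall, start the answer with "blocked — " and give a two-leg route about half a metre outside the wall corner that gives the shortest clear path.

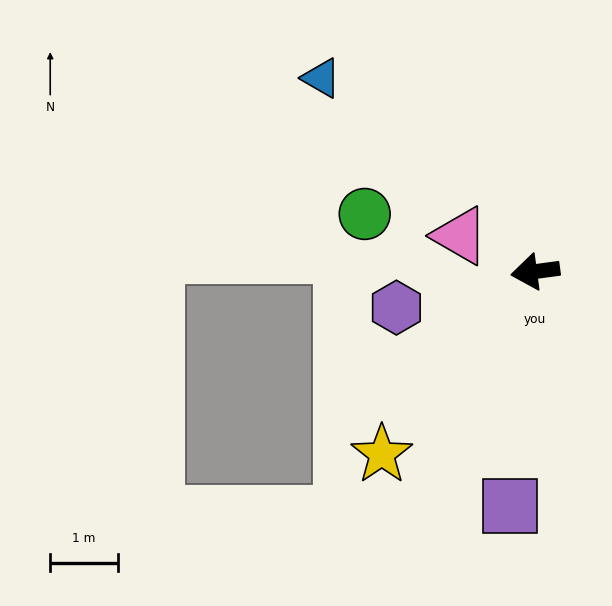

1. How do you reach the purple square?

turn left 76°, forward 3.5 m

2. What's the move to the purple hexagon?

turn left 7°, forward 2.1 m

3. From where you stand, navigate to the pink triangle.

turn right 33°, forward 1.2 m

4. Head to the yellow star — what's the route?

turn left 42°, forward 3.5 m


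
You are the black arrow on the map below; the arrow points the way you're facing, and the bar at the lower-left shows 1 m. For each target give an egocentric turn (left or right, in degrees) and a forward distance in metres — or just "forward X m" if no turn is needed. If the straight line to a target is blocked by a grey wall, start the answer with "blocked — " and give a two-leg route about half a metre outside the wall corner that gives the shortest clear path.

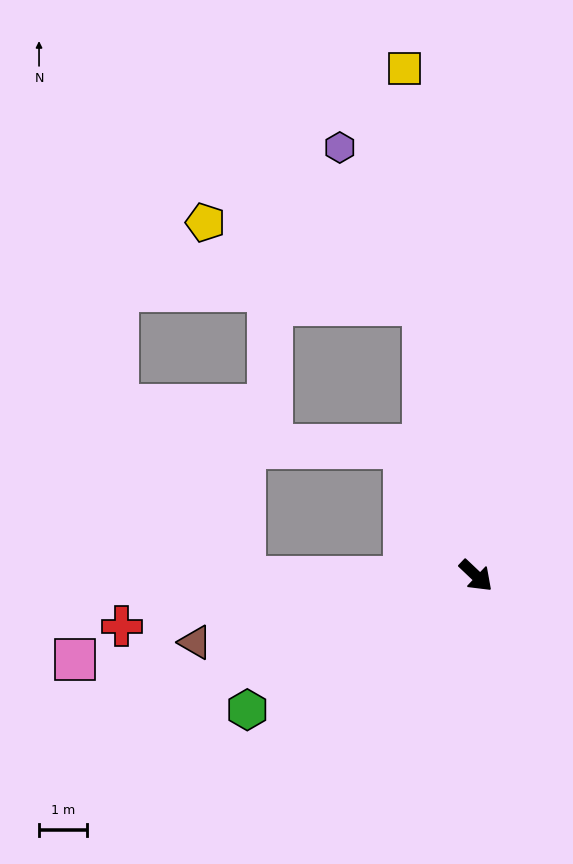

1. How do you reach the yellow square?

turn left 141°, forward 10.6 m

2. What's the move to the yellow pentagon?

blocked — turn left 145°, forward 5.7 m, then turn left 57°, forward 4.8 m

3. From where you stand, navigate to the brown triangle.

turn right 123°, forward 6.0 m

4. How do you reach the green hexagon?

turn right 106°, forward 5.5 m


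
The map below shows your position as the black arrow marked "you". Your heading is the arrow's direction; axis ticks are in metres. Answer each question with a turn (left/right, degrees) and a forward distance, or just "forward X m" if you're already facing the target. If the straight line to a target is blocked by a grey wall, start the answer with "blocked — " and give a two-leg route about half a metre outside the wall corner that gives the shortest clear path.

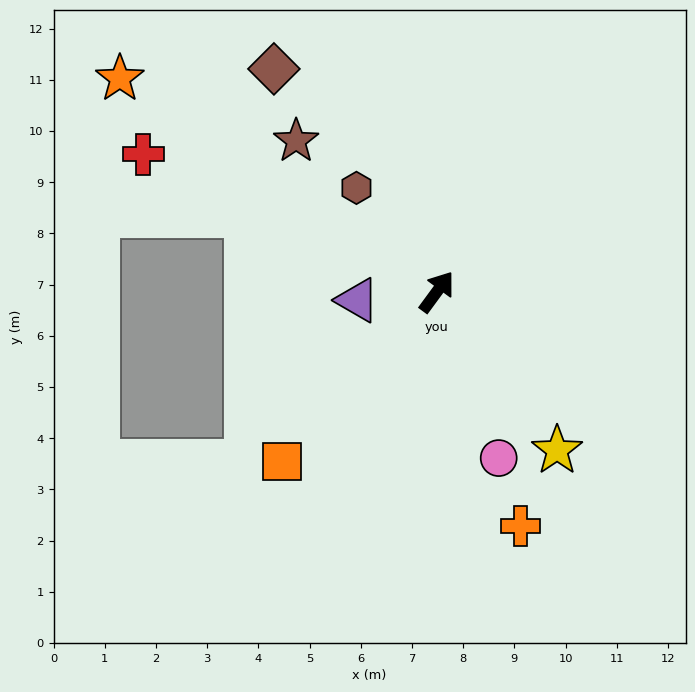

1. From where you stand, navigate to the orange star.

turn left 92°, forward 7.5 m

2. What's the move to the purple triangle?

turn left 132°, forward 1.6 m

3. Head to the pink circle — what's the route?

turn right 123°, forward 3.5 m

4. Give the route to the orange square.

turn left 174°, forward 4.5 m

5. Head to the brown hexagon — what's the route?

turn left 74°, forward 2.6 m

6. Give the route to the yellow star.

turn right 107°, forward 3.9 m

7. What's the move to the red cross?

turn left 101°, forward 6.3 m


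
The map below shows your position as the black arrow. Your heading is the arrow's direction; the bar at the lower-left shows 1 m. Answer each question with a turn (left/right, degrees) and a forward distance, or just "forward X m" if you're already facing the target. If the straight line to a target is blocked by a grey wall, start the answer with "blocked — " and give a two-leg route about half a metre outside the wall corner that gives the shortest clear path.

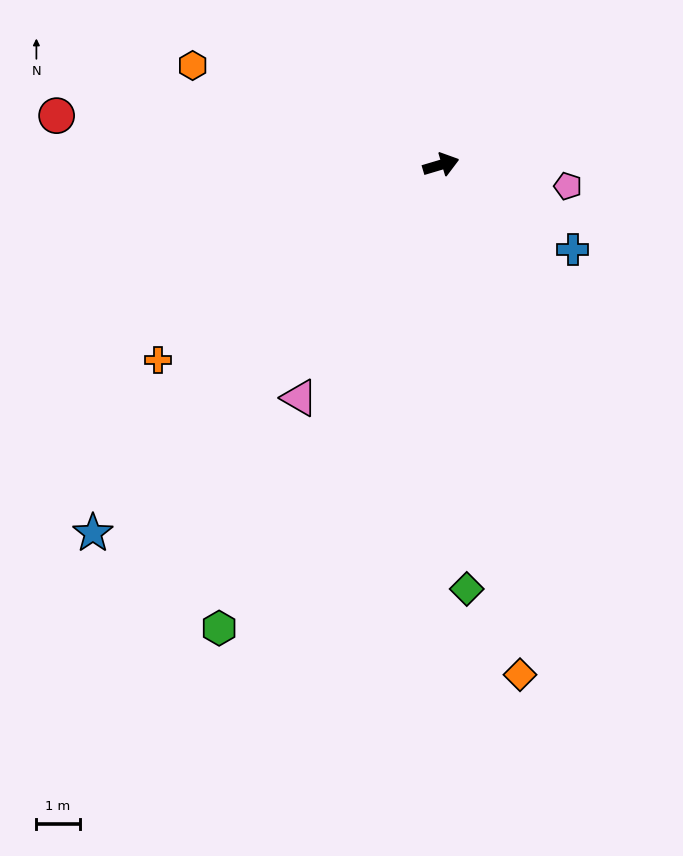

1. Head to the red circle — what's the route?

turn left 156°, forward 8.9 m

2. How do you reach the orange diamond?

turn right 98°, forward 11.9 m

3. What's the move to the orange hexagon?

turn left 142°, forward 6.2 m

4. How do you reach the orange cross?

turn right 162°, forward 7.9 m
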